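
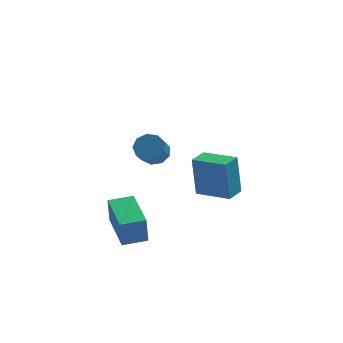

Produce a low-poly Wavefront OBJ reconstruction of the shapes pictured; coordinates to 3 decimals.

v -0.894 -2.973 -1.993
v -0.954 -3.05 -0.807
v -1.443 -1.115 -1.9
v -1.503 -1.192 -0.714
v 0.083 -2.688 -1.926
v 0.023 -2.765 -0.74
v -0.466 -0.83 -1.833
v -0.526 -0.907 -0.647
v 3.185 1.608 -2.485
v 3.009 1.836 -0.637
v 1.841 2.407 -2.712
v 1.665 2.634 -0.864
v 3.655 2.386 -2.536
v 3.479 2.613 -0.688
v 2.311 3.184 -2.763
v 2.135 3.412 -0.915
v 0.294 -1.427 2.195
v 0.873 -1.352 2.403
v 0.706 -2.138 3.153
v 0.126 -2.213 2.945
v 0.609 -1.095 2.613
v 0.442 -1.881 3.363
v 0.197 -0.993 2.628
v 0.03 -1.78 3.378
v -0.169 -1.095 2.44
v -0.336 -1.881 3.19
v -0.319 -1.351 2.137
v -0.486 -2.138 2.888
v -0.182 -1.643 1.862
v -0.35 -2.43 2.612
v 0.177 -1.834 1.742
v 0.01 -2.621 2.492
v 0.591 -1.834 1.834
v 0.424 -2.621 2.585
v 0.866 -1.643 2.095
v 0.699 -2.43 2.846
f 2 4 1
f 5 2 1
f 1 4 3
f 3 5 1
f 2 8 4
f 6 2 5
f 6 8 2
f 4 8 3
f 7 5 3
f 3 8 7
f 7 6 5
f 8 6 7
f 10 12 9
f 13 10 9
f 9 12 11
f 11 13 9
f 10 16 12
f 14 10 13
f 14 16 10
f 12 16 11
f 15 13 11
f 11 16 15
f 15 14 13
f 16 14 15
f 18 17 21
f 18 21 19
f 19 21 22
f 19 22 20
f 21 17 23
f 21 23 22
f 22 23 24
f 22 24 20
f 23 17 25
f 23 25 24
f 24 25 26
f 24 26 20
f 25 17 27
f 25 27 26
f 26 27 28
f 26 28 20
f 27 17 29
f 27 29 28
f 28 29 30
f 28 30 20
f 29 17 31
f 29 31 30
f 30 31 32
f 30 32 20
f 31 17 33
f 31 33 32
f 32 33 34
f 32 34 20
f 33 17 35
f 33 35 34
f 34 35 36
f 34 36 20
f 35 17 18
f 35 18 36
f 36 18 19
f 36 19 20



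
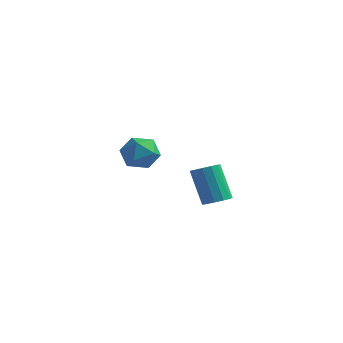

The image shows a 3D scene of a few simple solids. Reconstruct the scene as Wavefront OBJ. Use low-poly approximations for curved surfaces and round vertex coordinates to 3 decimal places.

v 3.447 -2.78 -0.757
v 4.053 -2.727 -0.477
v 3.26 -2.466 1.196
v 2.653 -2.52 0.917
v 3.952 -2.378 -0.58
v 3.159 -2.117 1.094
v 3.691 -2.156 -0.738
v 2.897 -1.896 0.935
v 3.351 -2.133 -0.902
v 2.558 -1.873 0.771
v 3.043 -2.316 -1.021
v 2.249 -2.055 0.653
v 2.862 -2.645 -1.055
v 2.069 -2.385 0.618
v 2.867 -3.018 -0.994
v 2.074 -2.757 0.679
v 3.056 -3.315 -0.858
v 2.263 -3.055 0.815
v 3.369 -3.442 -0.69
v 2.576 -3.182 0.983
v 3.707 -3.36 -0.543
v 2.914 -3.099 1.13
v 3.962 -3.093 -0.464
v 3.169 -2.832 1.21
v -2.544 0.683 0.04
v -1.884 0.267 0.681
v -2.636 -0.727 -0.781
v -1.976 -1.143 -0.14
v -2.905 -0.904 0.176
v -2.848 -0.033 0.683
v -1.672 -0.427 -0.783
v -1.615 0.444 -0.276
v -1.345 -0.419 0.172
v -2.108 -0.714 0.765
v -2.412 0.254 -0.865
v -3.175 -0.041 -0.272
f 2 1 5
f 2 5 3
f 3 5 6
f 3 6 4
f 5 1 7
f 5 7 6
f 6 7 8
f 6 8 4
f 7 1 9
f 7 9 8
f 8 9 10
f 8 10 4
f 9 1 11
f 9 11 10
f 10 11 12
f 10 12 4
f 11 1 13
f 11 13 12
f 12 13 14
f 12 14 4
f 13 1 15
f 13 15 14
f 14 15 16
f 14 16 4
f 15 1 17
f 15 17 16
f 16 17 18
f 16 18 4
f 17 1 19
f 17 19 18
f 18 19 20
f 18 20 4
f 19 1 21
f 19 21 20
f 20 21 22
f 20 22 4
f 21 1 23
f 21 23 22
f 22 23 24
f 22 24 4
f 23 1 2
f 23 2 24
f 24 2 3
f 24 3 4
f 25 36 30
f 25 30 26
f 25 26 32
f 25 32 35
f 25 35 36
f 26 30 34
f 30 36 29
f 36 35 27
f 35 32 31
f 32 26 33
f 28 34 29
f 28 29 27
f 28 27 31
f 28 31 33
f 28 33 34
f 29 34 30
f 27 29 36
f 31 27 35
f 33 31 32
f 34 33 26



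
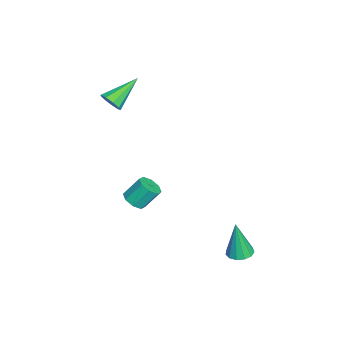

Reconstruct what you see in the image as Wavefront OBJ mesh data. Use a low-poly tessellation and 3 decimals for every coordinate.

v -2.597 -3.803 2.921
v -2.065 -3.6 3.31
v -3.823 -2.577 3.959
v -2.105 -3.319 2.932
v -2.375 -3.265 2.549
v -2.75 -3.463 2.34
v -3.053 -3.819 2.403
v -3.143 -4.168 2.708
v -2.978 -4.345 3.113
v -2.635 -4.269 3.428
v -2.274 -3.975 3.506
v 2.248 -2.033 -0.568
v 2.751 -1.635 -0.761
v 2.535 -0.869 0.254
v 2.032 -1.267 0.448
v 2.301 -1.495 -0.963
v 2.084 -0.728 0.052
v 1.82 -1.67 -0.933
v 1.604 -0.904 0.082
v 1.59 -2.058 -0.689
v 1.373 -1.292 0.326
v 1.745 -2.431 -0.374
v 1.529 -1.665 0.641
v 2.196 -2.572 -0.172
v 1.979 -1.805 0.843
v 2.676 -2.396 -0.202
v 2.46 -1.63 0.813
v 2.907 -2.008 -0.446
v 2.69 -1.242 0.569
v 3.126 3.171 -3.298
v 3.817 3.06 -3.293
v 3.074 2.929 -1.242
v 3.767 3.448 -3.249
v 3.513 3.749 -3.22
v 3.137 3.866 -3.215
v 2.757 3.763 -3.237
v 2.494 3.472 -3.278
v 2.432 3.085 -3.325
v 2.59 2.726 -3.364
v 2.918 2.508 -3.381
v 3.313 2.501 -3.372
v 3.648 2.707 -3.339
f 2 1 4
f 2 4 3
f 4 1 5
f 4 5 3
f 5 1 6
f 5 6 3
f 6 1 7
f 6 7 3
f 7 1 8
f 7 8 3
f 8 1 9
f 8 9 3
f 9 1 10
f 9 10 3
f 10 1 11
f 10 11 3
f 11 1 2
f 11 2 3
f 13 12 16
f 13 16 14
f 14 16 17
f 14 17 15
f 16 12 18
f 16 18 17
f 17 18 19
f 17 19 15
f 18 12 20
f 18 20 19
f 19 20 21
f 19 21 15
f 20 12 22
f 20 22 21
f 21 22 23
f 21 23 15
f 22 12 24
f 22 24 23
f 23 24 25
f 23 25 15
f 24 12 26
f 24 26 25
f 25 26 27
f 25 27 15
f 26 12 28
f 26 28 27
f 27 28 29
f 27 29 15
f 28 12 13
f 28 13 29
f 29 13 14
f 29 14 15
f 31 30 33
f 31 33 32
f 33 30 34
f 33 34 32
f 34 30 35
f 34 35 32
f 35 30 36
f 35 36 32
f 36 30 37
f 36 37 32
f 37 30 38
f 37 38 32
f 38 30 39
f 38 39 32
f 39 30 40
f 39 40 32
f 40 30 41
f 40 41 32
f 41 30 42
f 41 42 32
f 42 30 31
f 42 31 32



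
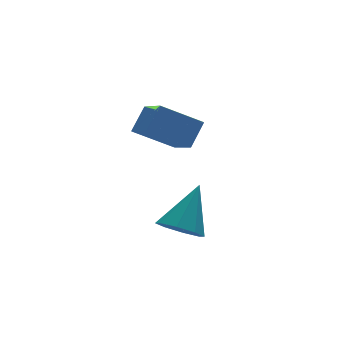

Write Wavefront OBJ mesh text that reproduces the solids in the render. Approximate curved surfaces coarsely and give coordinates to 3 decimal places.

v 0.45 -0.625 -0.001
v 1.031 -1.183 -0.152
v 1.49 0.085 1.381
v 1.112 -0.657 -0.483
v 0.805 -0.112 -0.532
v 0.29 0.133 -0.27
v -0.132 -0.067 0.15
v -0.213 -0.594 0.482
v 0.095 -1.139 0.531
v 0.61 -1.383 0.268
v 0.742 3.581 2.243
v 0.667 2.222 2.963
v 1.408 3.974 3.054
v 1.333 2.615 3.774
v 2.067 3.065 1.406
v 1.992 1.706 2.126
v 2.733 3.458 2.217
v 2.658 2.099 2.937
f 2 1 4
f 2 4 3
f 4 1 5
f 4 5 3
f 5 1 6
f 5 6 3
f 6 1 7
f 6 7 3
f 7 1 8
f 7 8 3
f 8 1 9
f 8 9 3
f 9 1 10
f 9 10 3
f 10 1 2
f 10 2 3
f 12 14 11
f 15 12 11
f 11 14 13
f 13 15 11
f 12 18 14
f 16 12 15
f 16 18 12
f 14 18 13
f 17 15 13
f 13 18 17
f 17 16 15
f 18 16 17



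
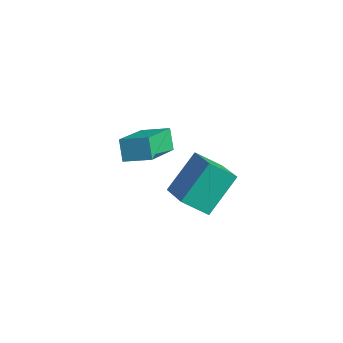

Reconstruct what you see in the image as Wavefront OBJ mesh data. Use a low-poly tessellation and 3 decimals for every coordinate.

v -2.073 -1.843 -3.018
v -2.078 -0.48 -1.723
v -1.399 -1.133 -3.763
v -1.404 0.23 -2.468
v -0.676 -2.47 -2.352
v -0.681 -1.107 -1.057
v -0.002 -1.76 -3.097
v -0.007 -0.397 -1.802
v -2.315 -2.81 0.751
v -1.541 -4.497 1.733
v -1.473 -2.245 1.059
v -0.699 -3.932 2.041
v -1.881 -3.048 -0.001
v -1.107 -4.735 0.981
v -1.039 -2.483 0.307
v -0.265 -4.17 1.289
f 2 4 1
f 5 2 1
f 1 4 3
f 3 5 1
f 2 8 4
f 6 2 5
f 6 8 2
f 4 8 3
f 7 5 3
f 3 8 7
f 7 6 5
f 8 6 7
f 10 12 9
f 13 10 9
f 9 12 11
f 11 13 9
f 10 16 12
f 14 10 13
f 14 16 10
f 12 16 11
f 15 13 11
f 11 16 15
f 15 14 13
f 16 14 15



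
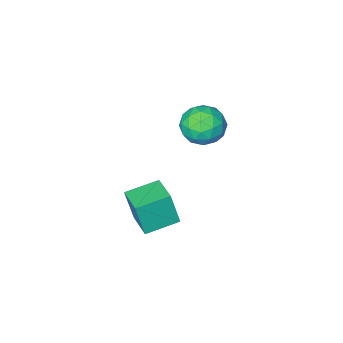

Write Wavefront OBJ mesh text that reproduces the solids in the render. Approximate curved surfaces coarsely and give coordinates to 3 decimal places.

v 0.652 -2.562 -2.18
v 0.92 -2.887 -0.543
v 0.979 -1.096 -1.943
v 1.246 -1.421 -0.306
v 2.214 -2.859 -2.494
v 2.481 -3.184 -0.857
v 2.54 -1.393 -2.257
v 2.808 -1.718 -0.62
v -1.365 -1.314 3.225
v -0.914 -0.834 4.058
v 0.014 -2.326 3.062
v 0.465 -1.846 3.895
v -0.383 -2.468 4.036
v -1.236 -1.843 4.137
v 0.336 -1.317 2.983
v -0.517 -0.692 3.084
v 0.137 -0.836 3.909
v -0.308 -1.547 4.559
v -0.592 -1.613 2.561
v -1.037 -2.324 3.211
v -1.261 -0.986 3.656
v 0.361 -2.174 3.464
v -0.138 -2.54 3.547
v 0.127 -2.258 4.037
v -1.45 -1.579 3.702
v -1.185 -1.296 4.192
v -0.873 -2.257 4.179
v 0.285 -1.864 2.928
v 0.55 -1.581 3.418
v -1.027 -0.902 3.083
v -0.762 -0.62 3.573
v -0.027 -0.903 2.941
v -0.378 -0.704 4.058
v 0.433 -1.299 3.962
v 0.357 -0.988 3.426
v -0.144 -0.62 3.485
v -0.639 -1.123 4.44
v 0.171 -1.717 4.344
v -0.327 -2.083 4.427
v -0.828 -1.716 4.487
v -0.021 -1.123 4.352
v -1.071 -1.443 2.776
v -0.261 -2.037 2.68
v -0.072 -1.444 2.633
v -0.573 -1.077 2.693
v -1.333 -1.861 3.158
v -0.522 -2.456 3.062
v -0.756 -2.54 3.635
v -1.257 -2.172 3.694
v -0.879 -2.037 2.768
f 2 4 1
f 5 2 1
f 1 4 3
f 3 5 1
f 2 8 4
f 6 2 5
f 6 8 2
f 4 8 3
f 7 5 3
f 3 8 7
f 7 6 5
f 8 6 7
f 9 46 25
f 46 20 49
f 25 49 14
f 46 49 25
f 9 25 21
f 25 14 26
f 21 26 10
f 25 26 21
f 9 21 30
f 21 10 31
f 30 31 16
f 21 31 30
f 9 30 42
f 30 16 45
f 42 45 19
f 30 45 42
f 9 42 46
f 42 19 50
f 46 50 20
f 42 50 46
f 10 26 37
f 26 14 40
f 37 40 18
f 26 40 37
f 14 49 27
f 49 20 48
f 27 48 13
f 49 48 27
f 20 50 47
f 50 19 43
f 47 43 11
f 50 43 47
f 19 45 44
f 45 16 32
f 44 32 15
f 45 32 44
f 16 31 36
f 31 10 33
f 36 33 17
f 31 33 36
f 12 38 24
f 38 18 39
f 24 39 13
f 38 39 24
f 12 24 22
f 24 13 23
f 22 23 11
f 24 23 22
f 12 22 29
f 22 11 28
f 29 28 15
f 22 28 29
f 12 29 34
f 29 15 35
f 34 35 17
f 29 35 34
f 12 34 38
f 34 17 41
f 38 41 18
f 34 41 38
f 13 39 27
f 39 18 40
f 27 40 14
f 39 40 27
f 11 23 47
f 23 13 48
f 47 48 20
f 23 48 47
f 15 28 44
f 28 11 43
f 44 43 19
f 28 43 44
f 17 35 36
f 35 15 32
f 36 32 16
f 35 32 36
f 18 41 37
f 41 17 33
f 37 33 10
f 41 33 37



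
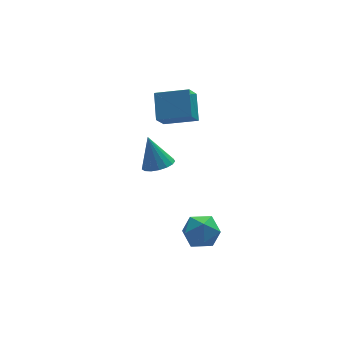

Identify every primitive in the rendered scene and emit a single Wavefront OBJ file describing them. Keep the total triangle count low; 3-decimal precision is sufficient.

v -3.249 -1.51 0.861
v -2.348 -1.777 1.14
v -3.631 -0.77 2.799
v -2.292 -1.338 0.984
v -2.455 -0.939 0.799
v -2.8 -0.671 0.629
v -3.248 -0.595 0.511
v -3.696 -0.728 0.474
v -4.041 -1.041 0.525
v -4.206 -1.461 0.654
v -4.151 -1.893 0.829
v -3.889 -2.237 1.012
v -3.481 -2.414 1.16
v -3.02 -2.384 1.24
v -2.611 -2.154 1.232
v -2.613 0.909 2.792
v -2.269 2.357 4.021
v -1.903 1.706 1.654
v -1.558 3.153 2.883
v -0.782 0.027 3.317
v -0.437 1.474 4.546
v -0.071 0.823 2.179
v 0.273 2.271 3.408
v -1.134 -2.403 -4.007
v -0.592 -3.137 -3.151
v -2.128 -4.003 -4.749
v -1.586 -4.737 -3.893
v -2.432 -3.885 -3.542
v -1.818 -2.896 -3.083
v -0.902 -4.244 -4.817
v -0.288 -3.255 -4.358
v -0.449 -4.275 -3.651
v -1.395 -4.053 -2.863
v -1.325 -3.087 -5.037
v -2.271 -2.865 -4.249
f 2 1 4
f 2 4 3
f 4 1 5
f 4 5 3
f 5 1 6
f 5 6 3
f 6 1 7
f 6 7 3
f 7 1 8
f 7 8 3
f 8 1 9
f 8 9 3
f 9 1 10
f 9 10 3
f 10 1 11
f 10 11 3
f 11 1 12
f 11 12 3
f 12 1 13
f 12 13 3
f 13 1 14
f 13 14 3
f 14 1 15
f 14 15 3
f 15 1 2
f 15 2 3
f 17 19 16
f 20 17 16
f 16 19 18
f 18 20 16
f 17 23 19
f 21 17 20
f 21 23 17
f 19 23 18
f 22 20 18
f 18 23 22
f 22 21 20
f 23 21 22
f 24 35 29
f 24 29 25
f 24 25 31
f 24 31 34
f 24 34 35
f 25 29 33
f 29 35 28
f 35 34 26
f 34 31 30
f 31 25 32
f 27 33 28
f 27 28 26
f 27 26 30
f 27 30 32
f 27 32 33
f 28 33 29
f 26 28 35
f 30 26 34
f 32 30 31
f 33 32 25



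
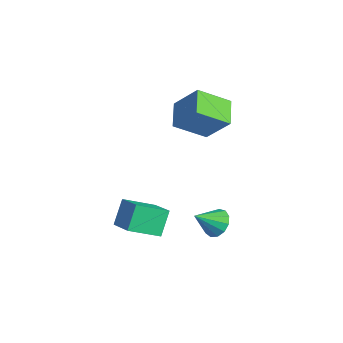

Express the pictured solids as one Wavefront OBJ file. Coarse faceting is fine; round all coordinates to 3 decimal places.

v 1.725 0.597 -2.777
v 2.432 0.875 -2.42
v 1.715 -0.577 -1.843
v 2.075 1.07 -2.178
v 1.607 1.115 -2.127
v 1.176 0.996 -2.282
v 0.919 0.749 -2.594
v 0.918 0.454 -2.964
v 1.173 0.205 -3.275
v 1.604 0.08 -3.428
v 2.072 0.119 -3.374
v 2.431 0.31 -3.131
v 2.565 0.592 -2.775
v 0.217 -1.899 -1.698
v -0.037 -3.468 -0.919
v 1.668 -1.826 -1.077
v 1.414 -3.395 -0.299
v 0.766 -2.585 -2.901
v 0.512 -4.154 -2.123
v 2.217 -2.512 -2.281
v 1.963 -4.081 -1.502
v -2.598 0.387 3.011
v -1.534 1.124 4.456
v -2.267 2.008 1.941
v -1.203 2.744 3.386
v -1.337 -0.264 2.414
v -0.273 0.472 3.859
v -1.006 1.356 1.344
v 0.058 2.093 2.789
f 2 1 4
f 2 4 3
f 4 1 5
f 4 5 3
f 5 1 6
f 5 6 3
f 6 1 7
f 6 7 3
f 7 1 8
f 7 8 3
f 8 1 9
f 8 9 3
f 9 1 10
f 9 10 3
f 10 1 11
f 10 11 3
f 11 1 12
f 11 12 3
f 12 1 13
f 12 13 3
f 13 1 2
f 13 2 3
f 15 17 14
f 18 15 14
f 14 17 16
f 16 18 14
f 15 21 17
f 19 15 18
f 19 21 15
f 17 21 16
f 20 18 16
f 16 21 20
f 20 19 18
f 21 19 20
f 23 25 22
f 26 23 22
f 22 25 24
f 24 26 22
f 23 29 25
f 27 23 26
f 27 29 23
f 25 29 24
f 28 26 24
f 24 29 28
f 28 27 26
f 29 27 28



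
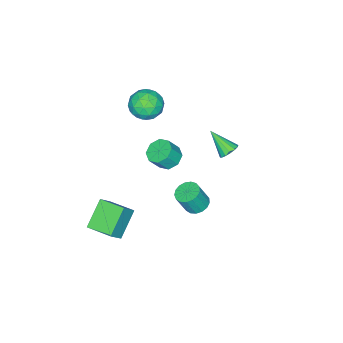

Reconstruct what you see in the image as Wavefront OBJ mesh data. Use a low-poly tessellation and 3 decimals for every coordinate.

v -0.969 -1.104 3.273
v -0.139 -0.654 3.885
v -0.581 -2.746 3.955
v 0.249 -2.296 4.567
v -0.823 -2.061 4.814
v -1.063 -1.046 4.393
v 0.343 -2.354 3.447
v 0.103 -1.339 3.026
v 0.672 -1.426 3.993
v -0.049 -1.245 4.837
v -0.671 -2.155 3.003
v -1.392 -1.974 3.847
v -0.588 -0.735 3.519
v -0.132 -2.665 4.321
v -0.762 -2.527 4.466
v -0.274 -2.263 4.826
v -1.131 -0.965 3.817
v -0.643 -0.701 4.177
v -1.046 -1.528 4.723
v -0.077 -2.699 3.663
v 0.411 -2.435 4.023
v -0.446 -1.137 3.014
v 0.042 -0.873 3.374
v 0.326 -1.872 3.117
v 0.376 -0.924 3.942
v 0.604 -1.889 4.343
v 0.66 -1.923 3.685
v 0.519 -1.327 3.437
v -0.047 -0.818 4.439
v 0.181 -1.783 4.84
v -0.449 -1.645 4.985
v -0.59 -1.049 4.737
v 0.429 -1.272 4.502
v -0.901 -1.617 3
v -0.673 -2.582 3.401
v -0.13 -2.351 3.103
v -0.271 -1.755 2.855
v -1.324 -1.511 3.497
v -1.096 -2.476 3.898
v -1.239 -2.073 4.403
v -1.38 -1.477 4.155
v -1.149 -2.128 3.338
v -3.598 1.981 -1.26
v -3.196 2.348 -0.836
v -3.602 0.599 -0.06
v -3.53 2.431 -0.741
v -3.883 2.393 -0.785
v -4.159 2.245 -0.957
v -4.285 2.026 -1.21
v -4.227 1.795 -1.476
v -4 1.614 -1.684
v -3.666 1.531 -1.778
v -3.313 1.569 -1.734
v -3.037 1.717 -1.563
v -2.911 1.936 -1.31
v -2.97 2.167 -1.044
v 2.562 4.017 0.483
v 3.291 4.082 0.241
v 3.766 3.727 1.575
v 3.038 3.663 1.817
v 3.207 4.42 0.36
v 3.682 4.065 1.695
v 2.976 4.666 0.508
v 3.451 4.312 1.842
v 2.65 4.764 0.65
v 3.125 4.409 1.984
v 2.304 4.69 0.754
v 2.78 4.336 2.088
v 2.018 4.463 0.795
v 2.493 4.108 2.13
v 1.856 4.133 0.765
v 2.331 3.778 2.1
v 1.855 3.777 0.671
v 2.331 3.422 2.005
v 2.017 3.476 0.533
v 2.493 3.121 1.867
v 2.304 3.299 0.384
v 2.779 2.944 1.718
v 2.65 3.286 0.257
v 3.125 2.932 1.592
v 2.976 3.441 0.183
v 3.451 3.087 1.517
v 3.207 3.728 0.177
v 3.682 3.374 1.511
v -0.146 0.115 -0.015
v 0.558 0.567 -0.286
v 1.151 0.238 0.704
v 0.446 -0.215 0.975
v 0.14 0.94 0.088
v 0.733 0.611 1.078
v -0.445 0.83 0.402
v 0.147 0.5 1.392
v -0.856 0.3 0.471
v -0.263 -0.029 1.461
v -0.851 -0.338 0.256
v -0.258 -0.667 1.246
v -0.433 -0.711 -0.118
v 0.16 -1.04 0.872
v 0.153 -0.6 -0.432
v 0.745 -0.93 0.558
v 0.563 -0.071 -0.501
v 1.156 -0.4 0.489
v 4.23 -1.921 -4.714
v 2.682 -2.118 -3.431
v 4.129 -0.25 -4.58
v 2.581 -0.446 -3.297
v 5.139 -1.954 -3.623
v 3.591 -2.15 -2.34
v 5.038 -0.282 -3.489
v 3.49 -0.479 -2.206
f 1 38 17
f 38 12 41
f 17 41 6
f 38 41 17
f 1 17 13
f 17 6 18
f 13 18 2
f 17 18 13
f 1 13 22
f 13 2 23
f 22 23 8
f 13 23 22
f 1 22 34
f 22 8 37
f 34 37 11
f 22 37 34
f 1 34 38
f 34 11 42
f 38 42 12
f 34 42 38
f 2 18 29
f 18 6 32
f 29 32 10
f 18 32 29
f 6 41 19
f 41 12 40
f 19 40 5
f 41 40 19
f 12 42 39
f 42 11 35
f 39 35 3
f 42 35 39
f 11 37 36
f 37 8 24
f 36 24 7
f 37 24 36
f 8 23 28
f 23 2 25
f 28 25 9
f 23 25 28
f 4 30 16
f 30 10 31
f 16 31 5
f 30 31 16
f 4 16 14
f 16 5 15
f 14 15 3
f 16 15 14
f 4 14 21
f 14 3 20
f 21 20 7
f 14 20 21
f 4 21 26
f 21 7 27
f 26 27 9
f 21 27 26
f 4 26 30
f 26 9 33
f 30 33 10
f 26 33 30
f 5 31 19
f 31 10 32
f 19 32 6
f 31 32 19
f 3 15 39
f 15 5 40
f 39 40 12
f 15 40 39
f 7 20 36
f 20 3 35
f 36 35 11
f 20 35 36
f 9 27 28
f 27 7 24
f 28 24 8
f 27 24 28
f 10 33 29
f 33 9 25
f 29 25 2
f 33 25 29
f 44 43 46
f 44 46 45
f 46 43 47
f 46 47 45
f 47 43 48
f 47 48 45
f 48 43 49
f 48 49 45
f 49 43 50
f 49 50 45
f 50 43 51
f 50 51 45
f 51 43 52
f 51 52 45
f 52 43 53
f 52 53 45
f 53 43 54
f 53 54 45
f 54 43 55
f 54 55 45
f 55 43 56
f 55 56 45
f 56 43 44
f 56 44 45
f 58 57 61
f 58 61 59
f 59 61 62
f 59 62 60
f 61 57 63
f 61 63 62
f 62 63 64
f 62 64 60
f 63 57 65
f 63 65 64
f 64 65 66
f 64 66 60
f 65 57 67
f 65 67 66
f 66 67 68
f 66 68 60
f 67 57 69
f 67 69 68
f 68 69 70
f 68 70 60
f 69 57 71
f 69 71 70
f 70 71 72
f 70 72 60
f 71 57 73
f 71 73 72
f 72 73 74
f 72 74 60
f 73 57 75
f 73 75 74
f 74 75 76
f 74 76 60
f 75 57 77
f 75 77 76
f 76 77 78
f 76 78 60
f 77 57 79
f 77 79 78
f 78 79 80
f 78 80 60
f 79 57 81
f 79 81 80
f 80 81 82
f 80 82 60
f 81 57 83
f 81 83 82
f 82 83 84
f 82 84 60
f 83 57 58
f 83 58 84
f 84 58 59
f 84 59 60
f 86 85 89
f 86 89 87
f 87 89 90
f 87 90 88
f 89 85 91
f 89 91 90
f 90 91 92
f 90 92 88
f 91 85 93
f 91 93 92
f 92 93 94
f 92 94 88
f 93 85 95
f 93 95 94
f 94 95 96
f 94 96 88
f 95 85 97
f 95 97 96
f 96 97 98
f 96 98 88
f 97 85 99
f 97 99 98
f 98 99 100
f 98 100 88
f 99 85 101
f 99 101 100
f 100 101 102
f 100 102 88
f 101 85 86
f 101 86 102
f 102 86 87
f 102 87 88
f 104 106 103
f 107 104 103
f 103 106 105
f 105 107 103
f 104 110 106
f 108 104 107
f 108 110 104
f 106 110 105
f 109 107 105
f 105 110 109
f 109 108 107
f 110 108 109



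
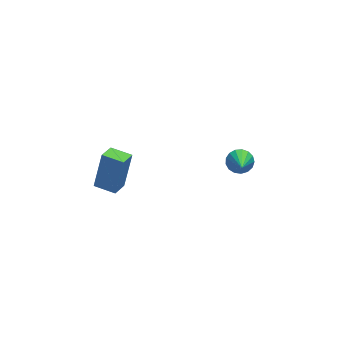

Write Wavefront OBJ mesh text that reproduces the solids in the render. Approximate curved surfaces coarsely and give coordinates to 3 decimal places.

v -2.655 -0.237 1.566
v -2.075 0.137 3.517
v -3.461 0.609 1.643
v -2.88 0.983 3.594
v -1.96 0.457 1.226
v -1.379 0.831 3.177
v -2.765 1.303 1.303
v -2.185 1.677 3.254
v 4.051 0.218 1.166
v 4.721 -0.046 1.141
v 3.469 -1.378 2.434
v 4.726 0.168 1.412
v 4.576 0.392 1.626
v 4.306 0.577 1.735
v 3.978 0.68 1.713
v 3.667 0.676 1.566
v 3.443 0.568 1.328
v 3.359 0.38 1.052
v 3.433 0.154 0.802
v 3.649 -0.057 0.636
v 3.957 -0.205 0.591
v 4.286 -0.256 0.678
v 4.562 -0.198 0.876
f 2 4 1
f 5 2 1
f 1 4 3
f 3 5 1
f 2 8 4
f 6 2 5
f 6 8 2
f 4 8 3
f 7 5 3
f 3 8 7
f 7 6 5
f 8 6 7
f 10 9 12
f 10 12 11
f 12 9 13
f 12 13 11
f 13 9 14
f 13 14 11
f 14 9 15
f 14 15 11
f 15 9 16
f 15 16 11
f 16 9 17
f 16 17 11
f 17 9 18
f 17 18 11
f 18 9 19
f 18 19 11
f 19 9 20
f 19 20 11
f 20 9 21
f 20 21 11
f 21 9 22
f 21 22 11
f 22 9 23
f 22 23 11
f 23 9 10
f 23 10 11



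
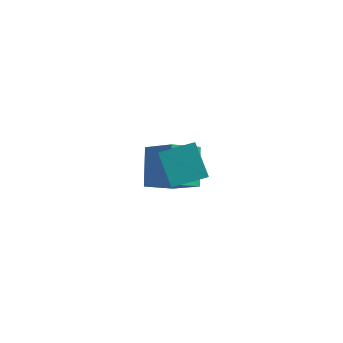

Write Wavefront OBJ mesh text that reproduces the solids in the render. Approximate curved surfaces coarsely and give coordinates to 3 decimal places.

v -1.293 -1.494 3.864
v -0.992 -2.124 4.508
v -0.103 -0.615 4.166
v 0.199 -1.245 4.81
v -0.419 -2.275 2.69
v -0.117 -2.905 3.334
v 0.772 -1.396 2.992
v 1.073 -2.026 3.636
v -3.007 1.147 -1.244
v -3.525 2.528 0.047
v -2.118 2.15 -1.96
v -2.636 3.531 -0.67
v -1.604 0.669 -0.17
v -2.122 2.05 1.12
v -0.715 1.672 -0.887
v -1.233 3.053 0.404
f 2 4 1
f 5 2 1
f 1 4 3
f 3 5 1
f 2 8 4
f 6 2 5
f 6 8 2
f 4 8 3
f 7 5 3
f 3 8 7
f 7 6 5
f 8 6 7
f 10 12 9
f 13 10 9
f 9 12 11
f 11 13 9
f 10 16 12
f 14 10 13
f 14 16 10
f 12 16 11
f 15 13 11
f 11 16 15
f 15 14 13
f 16 14 15



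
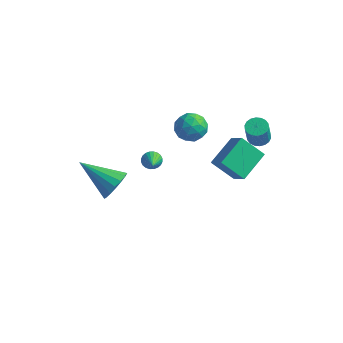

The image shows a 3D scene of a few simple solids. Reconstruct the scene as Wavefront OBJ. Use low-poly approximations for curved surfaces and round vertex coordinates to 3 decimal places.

v 1.865 2.239 -3.477
v 2.113 3.883 -2.762
v 3.046 2.484 -4.45
v 3.294 4.128 -3.735
v 2.726 1.712 -2.565
v 2.974 3.356 -1.85
v 3.907 1.957 -3.538
v 4.155 3.601 -2.823
v -0.114 -0.178 -2.149
v 0.35 0.06 -2.241
v 0.434 -1.022 -1.571
v 0.295 0.147 -2.062
v 0.177 0.185 -1.895
v 0.016 0.167 -1.768
v -0.166 0.096 -1.698
v -0.34 -0.016 -1.697
v -0.479 -0.153 -1.765
v -0.563 -0.294 -1.891
v -0.578 -0.417 -2.056
v -0.523 -0.504 -2.236
v -0.406 -0.541 -2.402
v -0.244 -0.523 -2.529
v -0.063 -0.453 -2.599
v 0.111 -0.341 -2.6
v 0.25 -0.204 -2.532
v 0.334 -0.063 -2.406
v -0.341 -3.161 -1.637
v 0.046 -3.732 -1.059
v -2.239 -3.359 -0.563
v 0.107 -3.345 -0.879
v 0.066 -2.916 -0.873
v -0.068 -2.544 -1.042
v -0.265 -2.312 -1.347
v -0.48 -2.275 -1.719
v -0.662 -2.441 -2.072
v -0.771 -2.772 -2.325
v -0.781 -3.192 -2.421
v -0.691 -3.605 -2.337
v -0.52 -3.916 -2.093
v -0.308 -4.054 -1.744
v -0.104 -3.987 -1.371
v -0.257 3.608 -1.811
v 0.611 3.669 -1.567
v -0.011 2.271 -2.353
v 0.857 2.332 -2.109
v 0.214 2.263 -1.477
v 0.061 3.089 -1.142
v 0.539 2.851 -2.778
v 0.386 3.677 -2.443
v 1.103 3.201 -2.164
v 0.902 2.838 -1.36
v -0.302 3.102 -2.56
v -0.503 2.739 -1.756
v 0.155 3.756 -1.641
v 0.445 2.184 -2.279
v 0.066 2.144 -1.908
v 0.577 2.18 -1.764
v -0.168 3.415 -1.392
v 0.342 3.451 -1.248
v 0.109 2.625 -1.196
v 0.258 2.489 -2.672
v 0.768 2.525 -2.528
v 0.023 3.76 -2.156
v 0.534 3.796 -2.012
v 0.491 3.315 -2.724
v 0.955 3.516 -1.849
v 1.1 2.731 -2.167
v 0.912 3.035 -2.56
v 0.823 3.521 -2.363
v 0.837 3.303 -1.376
v 0.982 2.517 -1.695
v 0.603 2.477 -1.324
v 0.514 2.962 -1.127
v 1.126 3.028 -1.727
v -0.382 3.423 -2.225
v -0.237 2.637 -2.544
v 0.086 2.978 -2.793
v -0.003 3.463 -2.596
v -0.5 3.209 -1.753
v -0.355 2.424 -2.071
v -0.223 2.419 -1.557
v -0.312 2.905 -1.36
v -0.526 2.912 -2.193
v 3.866 3.473 -1.424
v 4.436 3.657 -1.388
v 4.484 3.27 -0.18
v 3.914 3.087 -0.216
v 4.299 3.873 -1.314
v 4.347 3.487 -0.105
v 4.077 4.011 -1.261
v 4.125 3.624 -0.052
v 3.812 4.042 -1.241
v 3.86 3.655 -0.032
v 3.558 3.96 -1.257
v 3.606 3.574 -0.048
v 3.366 3.782 -1.306
v 3.414 3.396 -0.097
v 3.272 3.543 -1.379
v 3.32 3.157 -0.17
v 3.296 3.29 -1.46
v 3.344 2.903 -0.252
v 3.433 3.073 -1.535
v 3.481 2.687 -0.326
v 3.655 2.936 -1.588
v 3.703 2.549 -0.379
v 3.92 2.905 -1.608
v 3.968 2.518 -0.399
v 4.174 2.986 -1.592
v 4.222 2.6 -0.383
v 4.366 3.164 -1.543
v 4.414 2.778 -0.334
v 4.46 3.403 -1.47
v 4.508 3.017 -0.261
f 2 4 1
f 5 2 1
f 1 4 3
f 3 5 1
f 2 8 4
f 6 2 5
f 6 8 2
f 4 8 3
f 7 5 3
f 3 8 7
f 7 6 5
f 8 6 7
f 10 9 12
f 10 12 11
f 12 9 13
f 12 13 11
f 13 9 14
f 13 14 11
f 14 9 15
f 14 15 11
f 15 9 16
f 15 16 11
f 16 9 17
f 16 17 11
f 17 9 18
f 17 18 11
f 18 9 19
f 18 19 11
f 19 9 20
f 19 20 11
f 20 9 21
f 20 21 11
f 21 9 22
f 21 22 11
f 22 9 23
f 22 23 11
f 23 9 24
f 23 24 11
f 24 9 25
f 24 25 11
f 25 9 26
f 25 26 11
f 26 9 10
f 26 10 11
f 28 27 30
f 28 30 29
f 30 27 31
f 30 31 29
f 31 27 32
f 31 32 29
f 32 27 33
f 32 33 29
f 33 27 34
f 33 34 29
f 34 27 35
f 34 35 29
f 35 27 36
f 35 36 29
f 36 27 37
f 36 37 29
f 37 27 38
f 37 38 29
f 38 27 39
f 38 39 29
f 39 27 40
f 39 40 29
f 40 27 41
f 40 41 29
f 41 27 28
f 41 28 29
f 42 79 58
f 79 53 82
f 58 82 47
f 79 82 58
f 42 58 54
f 58 47 59
f 54 59 43
f 58 59 54
f 42 54 63
f 54 43 64
f 63 64 49
f 54 64 63
f 42 63 75
f 63 49 78
f 75 78 52
f 63 78 75
f 42 75 79
f 75 52 83
f 79 83 53
f 75 83 79
f 43 59 70
f 59 47 73
f 70 73 51
f 59 73 70
f 47 82 60
f 82 53 81
f 60 81 46
f 82 81 60
f 53 83 80
f 83 52 76
f 80 76 44
f 83 76 80
f 52 78 77
f 78 49 65
f 77 65 48
f 78 65 77
f 49 64 69
f 64 43 66
f 69 66 50
f 64 66 69
f 45 71 57
f 71 51 72
f 57 72 46
f 71 72 57
f 45 57 55
f 57 46 56
f 55 56 44
f 57 56 55
f 45 55 62
f 55 44 61
f 62 61 48
f 55 61 62
f 45 62 67
f 62 48 68
f 67 68 50
f 62 68 67
f 45 67 71
f 67 50 74
f 71 74 51
f 67 74 71
f 46 72 60
f 72 51 73
f 60 73 47
f 72 73 60
f 44 56 80
f 56 46 81
f 80 81 53
f 56 81 80
f 48 61 77
f 61 44 76
f 77 76 52
f 61 76 77
f 50 68 69
f 68 48 65
f 69 65 49
f 68 65 69
f 51 74 70
f 74 50 66
f 70 66 43
f 74 66 70
f 85 84 88
f 85 88 86
f 86 88 89
f 86 89 87
f 88 84 90
f 88 90 89
f 89 90 91
f 89 91 87
f 90 84 92
f 90 92 91
f 91 92 93
f 91 93 87
f 92 84 94
f 92 94 93
f 93 94 95
f 93 95 87
f 94 84 96
f 94 96 95
f 95 96 97
f 95 97 87
f 96 84 98
f 96 98 97
f 97 98 99
f 97 99 87
f 98 84 100
f 98 100 99
f 99 100 101
f 99 101 87
f 100 84 102
f 100 102 101
f 101 102 103
f 101 103 87
f 102 84 104
f 102 104 103
f 103 104 105
f 103 105 87
f 104 84 106
f 104 106 105
f 105 106 107
f 105 107 87
f 106 84 108
f 106 108 107
f 107 108 109
f 107 109 87
f 108 84 110
f 108 110 109
f 109 110 111
f 109 111 87
f 110 84 112
f 110 112 111
f 111 112 113
f 111 113 87
f 112 84 85
f 112 85 113
f 113 85 86
f 113 86 87



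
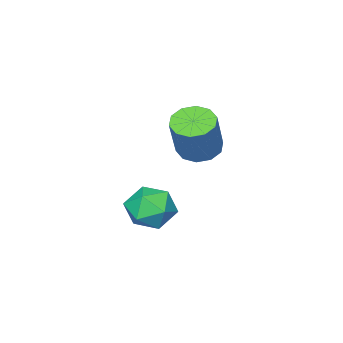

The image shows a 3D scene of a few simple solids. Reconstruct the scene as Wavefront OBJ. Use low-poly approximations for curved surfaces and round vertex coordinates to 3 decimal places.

v 0.23 -2.442 -0.46
v 0.848 -2.942 -0.612
v 1.568 -2.539 0.988
v 0.95 -2.038 1.14
v 0.971 -2.488 -0.782
v 1.692 -2.085 0.817
v 0.812 -2.016 -0.829
v 1.532 -1.613 0.77
v 0.43 -1.706 -0.735
v 1.15 -1.303 0.865
v -0.029 -1.678 -0.536
v 0.692 -1.275 1.064
v -0.388 -1.941 -0.308
v 0.332 -1.538 1.292
v -0.512 -2.395 -0.137
v 0.209 -1.992 1.462
v -0.352 -2.867 -0.09
v 0.368 -2.464 1.509
v 0.03 -3.177 -0.185
v 0.75 -2.774 1.415
v 0.488 -3.205 -0.384
v 1.209 -2.802 1.216
v 0.621 -3.714 -3.206
v 1.068 -3.091 -2.566
v 1.992 -3.829 -4.054
v 2.439 -3.206 -3.414
v 2.182 -4.124 -3.119
v 1.334 -4.054 -2.595
v 1.726 -2.866 -4.025
v 0.878 -2.796 -3.501
v 1.751 -2.567 -3.073
v 2.033 -3.345 -2.512
v 1.027 -3.575 -4.108
v 1.309 -4.353 -3.547
f 2 1 5
f 2 5 3
f 3 5 6
f 3 6 4
f 5 1 7
f 5 7 6
f 6 7 8
f 6 8 4
f 7 1 9
f 7 9 8
f 8 9 10
f 8 10 4
f 9 1 11
f 9 11 10
f 10 11 12
f 10 12 4
f 11 1 13
f 11 13 12
f 12 13 14
f 12 14 4
f 13 1 15
f 13 15 14
f 14 15 16
f 14 16 4
f 15 1 17
f 15 17 16
f 16 17 18
f 16 18 4
f 17 1 19
f 17 19 18
f 18 19 20
f 18 20 4
f 19 1 21
f 19 21 20
f 20 21 22
f 20 22 4
f 21 1 2
f 21 2 22
f 22 2 3
f 22 3 4
f 23 34 28
f 23 28 24
f 23 24 30
f 23 30 33
f 23 33 34
f 24 28 32
f 28 34 27
f 34 33 25
f 33 30 29
f 30 24 31
f 26 32 27
f 26 27 25
f 26 25 29
f 26 29 31
f 26 31 32
f 27 32 28
f 25 27 34
f 29 25 33
f 31 29 30
f 32 31 24



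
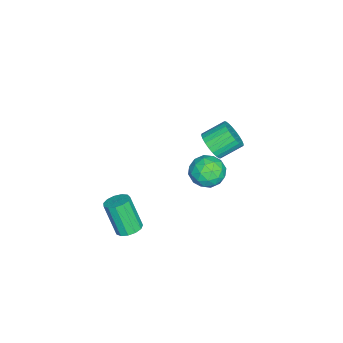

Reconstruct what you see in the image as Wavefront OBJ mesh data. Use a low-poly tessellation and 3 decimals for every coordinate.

v -2.766 1.812 -1.913
v -1.924 2.105 -1.613
v -2.593 3.221 -0.827
v -3.434 2.928 -1.127
v -1.962 2.299 -1.921
v -2.631 3.416 -1.136
v -2.122 2.42 -2.229
v -2.791 3.536 -1.443
v -2.38 2.448 -2.488
v -3.049 3.564 -1.702
v -2.697 2.379 -2.659
v -3.365 3.495 -1.874
v -3.024 2.223 -2.717
v -3.693 3.34 -1.932
v -3.312 2.006 -2.653
v -3.98 3.122 -1.867
v -3.516 1.758 -2.476
v -4.185 2.874 -1.69
v -3.607 1.519 -2.213
v -4.276 2.635 -1.427
v -3.569 1.324 -1.904
v -4.238 2.441 -1.119
v -3.409 1.204 -1.597
v -4.078 2.32 -0.811
v -3.151 1.176 -1.338
v -3.82 2.292 -0.552
v -2.835 1.245 -1.166
v -3.503 2.361 -0.381
v -2.507 1.4 -1.108
v -3.176 2.517 -0.323
v -2.22 1.618 -1.173
v -2.888 2.734 -0.387
v -2.015 1.866 -1.35
v -2.684 2.982 -0.564
v 3.964 -0.895 -3.299
v 4.442 -0.408 -2.987
v 4.034 -1.199 -1.129
v 3.556 -1.685 -1.441
v 4.064 -0.219 -2.989
v 3.656 -1.009 -1.131
v 3.655 -0.244 -3.09
v 3.247 -1.035 -1.232
v 3.343 -0.476 -3.257
v 2.935 -1.266 -1.399
v 3.229 -0.841 -3.438
v 2.821 -1.631 -1.579
v 3.348 -1.223 -3.574
v 2.94 -2.013 -1.716
v 3.663 -1.5 -3.623
v 3.254 -2.291 -1.765
v 4.073 -1.586 -3.569
v 3.665 -2.376 -1.711
v 4.449 -1.452 -3.43
v 4.041 -2.242 -1.572
v 4.671 -1.141 -3.249
v 4.262 -1.932 -1.391
v 4.668 -0.752 -3.084
v 4.26 -1.543 -1.226
v 1.296 3.581 -0.072
v 2.134 3.4 0.555
v 0.866 1.92 0.025
v 1.704 1.739 0.652
v 0.885 2.312 1.012
v 1.151 3.338 0.952
v 1.849 1.982 -0.372
v 2.115 3.008 -0.432
v 2.476 2.412 0.369
v 1.881 2.616 1.225
v 1.119 2.704 -0.645
v 0.524 2.908 0.211
v 1.753 3.636 0.233
v 1.247 1.684 0.347
v 0.766 2.02 0.559
v 1.259 1.914 0.927
v 1.175 3.6 0.466
v 1.668 3.494 0.835
v 0.934 2.854 1.104
v 1.332 1.826 -0.255
v 1.825 1.72 0.114
v 1.741 3.406 -0.347
v 2.234 3.3 0.021
v 2.066 2.466 -0.524
v 2.446 2.949 0.492
v 2.194 1.973 0.549
v 2.279 2.115 -0.053
v 2.435 2.719 -0.088
v 2.096 3.069 0.995
v 1.844 2.093 1.052
v 1.362 2.43 1.264
v 1.519 3.033 1.228
v 2.297 2.488 0.886
v 1.156 3.227 -0.472
v 0.904 2.251 -0.415
v 1.481 2.287 -0.648
v 1.638 2.89 -0.684
v 0.806 3.347 0.031
v 0.554 2.371 0.088
v 0.565 2.601 0.668
v 0.721 3.205 0.633
v 0.703 2.832 -0.306
f 2 1 5
f 2 5 3
f 3 5 6
f 3 6 4
f 5 1 7
f 5 7 6
f 6 7 8
f 6 8 4
f 7 1 9
f 7 9 8
f 8 9 10
f 8 10 4
f 9 1 11
f 9 11 10
f 10 11 12
f 10 12 4
f 11 1 13
f 11 13 12
f 12 13 14
f 12 14 4
f 13 1 15
f 13 15 14
f 14 15 16
f 14 16 4
f 15 1 17
f 15 17 16
f 16 17 18
f 16 18 4
f 17 1 19
f 17 19 18
f 18 19 20
f 18 20 4
f 19 1 21
f 19 21 20
f 20 21 22
f 20 22 4
f 21 1 23
f 21 23 22
f 22 23 24
f 22 24 4
f 23 1 25
f 23 25 24
f 24 25 26
f 24 26 4
f 25 1 27
f 25 27 26
f 26 27 28
f 26 28 4
f 27 1 29
f 27 29 28
f 28 29 30
f 28 30 4
f 29 1 31
f 29 31 30
f 30 31 32
f 30 32 4
f 31 1 33
f 31 33 32
f 32 33 34
f 32 34 4
f 33 1 2
f 33 2 34
f 34 2 3
f 34 3 4
f 36 35 39
f 36 39 37
f 37 39 40
f 37 40 38
f 39 35 41
f 39 41 40
f 40 41 42
f 40 42 38
f 41 35 43
f 41 43 42
f 42 43 44
f 42 44 38
f 43 35 45
f 43 45 44
f 44 45 46
f 44 46 38
f 45 35 47
f 45 47 46
f 46 47 48
f 46 48 38
f 47 35 49
f 47 49 48
f 48 49 50
f 48 50 38
f 49 35 51
f 49 51 50
f 50 51 52
f 50 52 38
f 51 35 53
f 51 53 52
f 52 53 54
f 52 54 38
f 53 35 55
f 53 55 54
f 54 55 56
f 54 56 38
f 55 35 57
f 55 57 56
f 56 57 58
f 56 58 38
f 57 35 36
f 57 36 58
f 58 36 37
f 58 37 38
f 59 96 75
f 96 70 99
f 75 99 64
f 96 99 75
f 59 75 71
f 75 64 76
f 71 76 60
f 75 76 71
f 59 71 80
f 71 60 81
f 80 81 66
f 71 81 80
f 59 80 92
f 80 66 95
f 92 95 69
f 80 95 92
f 59 92 96
f 92 69 100
f 96 100 70
f 92 100 96
f 60 76 87
f 76 64 90
f 87 90 68
f 76 90 87
f 64 99 77
f 99 70 98
f 77 98 63
f 99 98 77
f 70 100 97
f 100 69 93
f 97 93 61
f 100 93 97
f 69 95 94
f 95 66 82
f 94 82 65
f 95 82 94
f 66 81 86
f 81 60 83
f 86 83 67
f 81 83 86
f 62 88 74
f 88 68 89
f 74 89 63
f 88 89 74
f 62 74 72
f 74 63 73
f 72 73 61
f 74 73 72
f 62 72 79
f 72 61 78
f 79 78 65
f 72 78 79
f 62 79 84
f 79 65 85
f 84 85 67
f 79 85 84
f 62 84 88
f 84 67 91
f 88 91 68
f 84 91 88
f 63 89 77
f 89 68 90
f 77 90 64
f 89 90 77
f 61 73 97
f 73 63 98
f 97 98 70
f 73 98 97
f 65 78 94
f 78 61 93
f 94 93 69
f 78 93 94
f 67 85 86
f 85 65 82
f 86 82 66
f 85 82 86
f 68 91 87
f 91 67 83
f 87 83 60
f 91 83 87



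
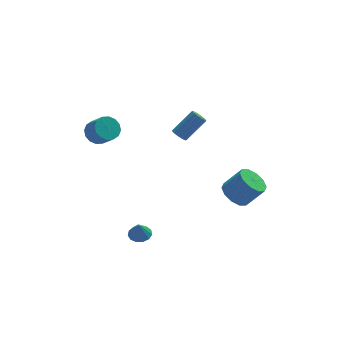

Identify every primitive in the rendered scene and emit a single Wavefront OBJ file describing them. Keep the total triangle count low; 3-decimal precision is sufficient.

v 0.948 1.412 -0.203
v 1.27 1.111 -0.459
v 2.494 1.427 0.707
v 2.172 1.728 0.963
v 1.304 1.375 -0.567
v 2.528 1.691 0.6
v 1.225 1.651 -0.559
v 2.449 1.967 0.608
v 1.058 1.851 -0.438
v 2.282 2.168 0.729
v 0.856 1.912 -0.242
v 2.08 2.228 0.924
v 0.684 1.814 -0.035
v 1.907 2.13 1.132
v 0.595 1.588 0.119
v 1.818 1.904 1.286
v 0.618 1.306 0.171
v 1.842 1.623 1.338
v 0.747 1.058 0.104
v 1.97 1.374 1.271
v 0.939 0.922 -0.061
v 2.162 1.239 1.106
v 1.134 0.942 -0.271
v 2.358 1.258 0.896
v -3.575 1.58 0.854
v -3.064 1.282 0.33
v -2.635 0.521 1.182
v -3.145 0.82 1.706
v -2.865 1.592 0.507
v -2.436 0.832 1.359
v -2.856 1.899 0.777
v -2.427 1.139 1.629
v -3.04 2.121 1.067
v -2.61 1.36 1.919
v -3.367 2.198 1.301
v -2.937 1.437 2.152
v -3.749 2.109 1.414
v -3.32 1.348 2.266
v -4.085 1.879 1.378
v -3.656 1.118 2.23
v -4.284 1.568 1.201
v -3.855 0.808 2.053
v -4.293 1.261 0.931
v -3.864 0.501 1.783
v -4.11 1.04 0.641
v -3.68 0.279 1.493
v -3.783 0.963 0.408
v -3.353 0.202 1.259
v -3.4 1.052 0.294
v -2.971 0.291 1.146
v -2.379 -2.982 -4.247
v -1.904 -2.562 -4.106
v -2.501 -3.178 -3.253
v -2.215 -2.369 -4.106
v -2.579 -2.371 -4.151
v -2.879 -2.567 -4.226
v -3.02 -2.895 -4.308
v -2.958 -3.25 -4.371
v -2.712 -3.52 -4.394
v -2.36 -3.62 -4.37
v -2.015 -3.517 -4.308
v -1.785 -3.244 -4.226
v -1.743 -2.888 -4.15
v 3.089 -2.201 -2.797
v 3.788 -1.811 -3.271
v 4.73 -2.049 -2.076
v 4.031 -2.439 -1.603
v 3.52 -1.396 -2.977
v 4.462 -1.635 -1.782
v 3.087 -1.289 -2.614
v 4.029 -1.527 -1.419
v 2.655 -1.53 -2.321
v 3.597 -1.769 -1.127
v 2.389 -2.028 -2.211
v 3.331 -2.266 -1.016
v 2.39 -2.591 -2.324
v 3.332 -2.829 -1.129
v 2.658 -3.005 -2.618
v 3.6 -3.244 -1.423
v 3.091 -3.113 -2.981
v 4.033 -3.351 -1.786
v 3.523 -2.871 -3.273
v 4.465 -3.11 -2.079
v 3.789 -2.374 -3.384
v 4.731 -2.612 -2.189
f 2 1 5
f 2 5 3
f 3 5 6
f 3 6 4
f 5 1 7
f 5 7 6
f 6 7 8
f 6 8 4
f 7 1 9
f 7 9 8
f 8 9 10
f 8 10 4
f 9 1 11
f 9 11 10
f 10 11 12
f 10 12 4
f 11 1 13
f 11 13 12
f 12 13 14
f 12 14 4
f 13 1 15
f 13 15 14
f 14 15 16
f 14 16 4
f 15 1 17
f 15 17 16
f 16 17 18
f 16 18 4
f 17 1 19
f 17 19 18
f 18 19 20
f 18 20 4
f 19 1 21
f 19 21 20
f 20 21 22
f 20 22 4
f 21 1 23
f 21 23 22
f 22 23 24
f 22 24 4
f 23 1 2
f 23 2 24
f 24 2 3
f 24 3 4
f 26 25 29
f 26 29 27
f 27 29 30
f 27 30 28
f 29 25 31
f 29 31 30
f 30 31 32
f 30 32 28
f 31 25 33
f 31 33 32
f 32 33 34
f 32 34 28
f 33 25 35
f 33 35 34
f 34 35 36
f 34 36 28
f 35 25 37
f 35 37 36
f 36 37 38
f 36 38 28
f 37 25 39
f 37 39 38
f 38 39 40
f 38 40 28
f 39 25 41
f 39 41 40
f 40 41 42
f 40 42 28
f 41 25 43
f 41 43 42
f 42 43 44
f 42 44 28
f 43 25 45
f 43 45 44
f 44 45 46
f 44 46 28
f 45 25 47
f 45 47 46
f 46 47 48
f 46 48 28
f 47 25 49
f 47 49 48
f 48 49 50
f 48 50 28
f 49 25 26
f 49 26 50
f 50 26 27
f 50 27 28
f 52 51 54
f 52 54 53
f 54 51 55
f 54 55 53
f 55 51 56
f 55 56 53
f 56 51 57
f 56 57 53
f 57 51 58
f 57 58 53
f 58 51 59
f 58 59 53
f 59 51 60
f 59 60 53
f 60 51 61
f 60 61 53
f 61 51 62
f 61 62 53
f 62 51 63
f 62 63 53
f 63 51 52
f 63 52 53
f 65 64 68
f 65 68 66
f 66 68 69
f 66 69 67
f 68 64 70
f 68 70 69
f 69 70 71
f 69 71 67
f 70 64 72
f 70 72 71
f 71 72 73
f 71 73 67
f 72 64 74
f 72 74 73
f 73 74 75
f 73 75 67
f 74 64 76
f 74 76 75
f 75 76 77
f 75 77 67
f 76 64 78
f 76 78 77
f 77 78 79
f 77 79 67
f 78 64 80
f 78 80 79
f 79 80 81
f 79 81 67
f 80 64 82
f 80 82 81
f 81 82 83
f 81 83 67
f 82 64 84
f 82 84 83
f 83 84 85
f 83 85 67
f 84 64 65
f 84 65 85
f 85 65 66
f 85 66 67



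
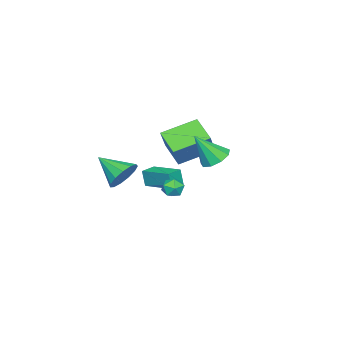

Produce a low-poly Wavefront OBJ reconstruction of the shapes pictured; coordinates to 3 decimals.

v 2.637 0.231 2.565
v 3.227 0.566 3.201
v 2.563 -1.251 3.415
v 2.746 0.686 3.369
v 2.23 0.662 3.282
v 1.843 0.501 2.967
v 1.708 0.254 2.524
v 1.869 0 2.095
v 2.273 -0.18 1.815
v 2.793 -0.231 1.773
v 3.263 -0.134 1.983
v 3.535 0.078 2.377
v 3.522 0.339 2.832
v -2.735 -1.257 -0.447
v -2.766 -1.455 0.523
v -2.388 0.502 -0.076
v -2.419 0.303 0.894
v -1.881 -1.423 -0.454
v -1.912 -1.622 0.516
v -1.534 0.335 -0.083
v -1.565 0.137 0.887
v -1.715 0.622 0.536
v -1.368 1.168 0.451
v -0.972 0.072 0.029
v -0.625 0.618 -0.056
v -0.692 0.363 0.541
v -1.152 0.704 0.854
v -1.188 0.536 -0.374
v -1.648 0.877 -0.061
v -1.043 1.115 -0.111
v -0.736 1.008 0.454
v -1.604 0.232 0.026
v -1.297 0.125 0.591
v -0.698 3.272 3.166
v 0.086 3.494 2.962
v -0.082 2.468 4.654
v -0.157 3.904 3.284
v -0.653 4.018 3.551
v -1.17 3.783 3.638
v -1.466 3.309 3.504
v -1.403 2.818 3.213
v -1.01 2.54 2.899
v -0.471 2.604 2.711
v -0.038 2.981 2.735
v -2.442 0.176 1.221
v -3.174 -1.023 1.966
v -3.831 1.47 1.939
v -4.563 0.271 2.684
v -1.537 0.429 2.516
v -2.269 -0.77 3.261
v -2.926 1.723 3.234
v -3.658 0.524 3.979
f 2 1 4
f 2 4 3
f 4 1 5
f 4 5 3
f 5 1 6
f 5 6 3
f 6 1 7
f 6 7 3
f 7 1 8
f 7 8 3
f 8 1 9
f 8 9 3
f 9 1 10
f 9 10 3
f 10 1 11
f 10 11 3
f 11 1 12
f 11 12 3
f 12 1 13
f 12 13 3
f 13 1 2
f 13 2 3
f 15 17 14
f 18 15 14
f 14 17 16
f 16 18 14
f 15 21 17
f 19 15 18
f 19 21 15
f 17 21 16
f 20 18 16
f 16 21 20
f 20 19 18
f 21 19 20
f 22 33 27
f 22 27 23
f 22 23 29
f 22 29 32
f 22 32 33
f 23 27 31
f 27 33 26
f 33 32 24
f 32 29 28
f 29 23 30
f 25 31 26
f 25 26 24
f 25 24 28
f 25 28 30
f 25 30 31
f 26 31 27
f 24 26 33
f 28 24 32
f 30 28 29
f 31 30 23
f 35 34 37
f 35 37 36
f 37 34 38
f 37 38 36
f 38 34 39
f 38 39 36
f 39 34 40
f 39 40 36
f 40 34 41
f 40 41 36
f 41 34 42
f 41 42 36
f 42 34 43
f 42 43 36
f 43 34 44
f 43 44 36
f 44 34 35
f 44 35 36
f 46 48 45
f 49 46 45
f 45 48 47
f 47 49 45
f 46 52 48
f 50 46 49
f 50 52 46
f 48 52 47
f 51 49 47
f 47 52 51
f 51 50 49
f 52 50 51



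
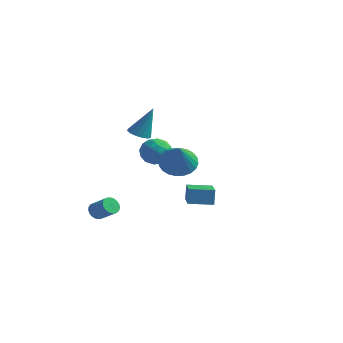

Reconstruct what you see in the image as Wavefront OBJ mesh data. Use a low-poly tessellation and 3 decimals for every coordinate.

v 2.053 -1.951 0.038
v 1.975 -1.743 0.91
v 3.058 -1.18 -0.056
v 2.98 -0.973 0.816
v 3.1 -3.267 0.444
v 3.022 -3.06 1.316
v 4.105 -2.497 0.35
v 4.027 -2.289 1.222
v 1.454 -1.688 2.315
v 2.274 -1.786 1.788
v 2.246 -2.752 3.745
v 2.35 -1.467 1.984
v 2.288 -1.181 2.231
v 2.1 -0.972 2.49
v 1.814 -0.873 2.723
v 1.472 -0.897 2.893
v 1.128 -1.042 2.976
v 0.834 -1.285 2.958
v 0.634 -1.59 2.842
v 0.559 -1.91 2.646
v 0.62 -2.195 2.4
v 0.808 -2.404 2.14
v 1.095 -2.504 1.907
v 1.436 -2.479 1.737
v 1.78 -2.334 1.654
v 2.074 -2.091 1.672
v -4.342 3.114 0.299
v -3.951 3.665 -0.348
v -2.989 2.915 0.948
v -2.598 3.466 0.301
v -3.174 3.833 0.94
v -4.011 3.955 0.539
v -2.929 2.625 0.061
v -3.766 2.747 -0.34
v -3.078 3.362 -0.496
v -3.229 4.109 0.048
v -3.711 2.471 0.552
v -3.862 3.218 1.096
v -4.265 3.407 -0.082
v -2.675 3.173 0.682
v -3.013 3.389 1.058
v -2.783 3.713 0.677
v -4.301 3.577 0.44
v -4.071 3.901 0.059
v -3.614 4 0.817
v -2.869 2.679 0.541
v -2.639 3.003 0.16
v -4.157 2.867 -0.077
v -3.927 3.191 -0.458
v -3.326 2.58 -0.217
v -3.522 3.553 -0.549
v -2.727 3.436 -0.167
v -2.922 2.942 -0.308
v -3.413 3.014 -0.544
v -3.611 3.992 -0.229
v -2.816 3.875 0.152
v -3.155 4.09 0.528
v -3.646 4.162 0.292
v -3.098 3.814 -0.316
v -4.124 2.705 0.448
v -3.329 2.588 0.829
v -3.294 2.418 0.308
v -3.785 2.49 0.072
v -4.213 3.144 0.767
v -3.418 3.027 1.149
v -3.527 3.566 1.144
v -4.018 3.638 0.908
v -3.842 2.766 0.916
v -3.216 1.465 2.229
v -2.847 1.963 1.975
v -2.664 1.955 3.991
v -3.159 2.104 2.034
v -3.486 2.073 2.145
v -3.741 1.879 2.279
v -3.855 1.575 2.399
v -3.798 1.241 2.474
v -3.585 0.967 2.483
v -3.274 0.827 2.424
v -2.947 0.858 2.313
v -2.692 1.051 2.18
v -2.578 1.356 2.059
v -2.634 1.69 1.984
v -2.722 -2.831 -1.701
v -2.443 -3.019 -2.123
v -1.48 -3.078 -1.461
v -1.758 -2.889 -1.039
v -2.415 -2.797 -2.144
v -1.452 -2.856 -1.482
v -2.44 -2.581 -2.088
v -1.477 -2.64 -1.427
v -2.514 -2.408 -1.966
v -1.551 -2.467 -1.304
v -2.623 -2.308 -1.797
v -1.66 -2.367 -1.135
v -2.75 -2.299 -1.612
v -1.787 -2.358 -0.95
v -2.872 -2.381 -1.442
v -1.909 -2.44 -0.78
v -2.967 -2.541 -1.317
v -2.004 -2.6 -0.655
v -3.021 -2.751 -1.258
v -2.058 -2.81 -0.597
v -3.022 -2.975 -1.276
v -2.059 -3.034 -0.614
v -2.972 -3.174 -1.367
v -2.009 -3.233 -0.706
v -2.878 -3.313 -1.516
v -1.915 -3.372 -0.855
v -2.757 -3.369 -1.697
v -1.794 -3.428 -1.035
v -2.63 -3.332 -1.879
v -1.667 -3.391 -1.217
v -2.519 -3.208 -2.029
v -1.556 -3.267 -1.367
f 2 4 1
f 5 2 1
f 1 4 3
f 3 5 1
f 2 8 4
f 6 2 5
f 6 8 2
f 4 8 3
f 7 5 3
f 3 8 7
f 7 6 5
f 8 6 7
f 10 9 12
f 10 12 11
f 12 9 13
f 12 13 11
f 13 9 14
f 13 14 11
f 14 9 15
f 14 15 11
f 15 9 16
f 15 16 11
f 16 9 17
f 16 17 11
f 17 9 18
f 17 18 11
f 18 9 19
f 18 19 11
f 19 9 20
f 19 20 11
f 20 9 21
f 20 21 11
f 21 9 22
f 21 22 11
f 22 9 23
f 22 23 11
f 23 9 24
f 23 24 11
f 24 9 25
f 24 25 11
f 25 9 26
f 25 26 11
f 26 9 10
f 26 10 11
f 27 64 43
f 64 38 67
f 43 67 32
f 64 67 43
f 27 43 39
f 43 32 44
f 39 44 28
f 43 44 39
f 27 39 48
f 39 28 49
f 48 49 34
f 39 49 48
f 27 48 60
f 48 34 63
f 60 63 37
f 48 63 60
f 27 60 64
f 60 37 68
f 64 68 38
f 60 68 64
f 28 44 55
f 44 32 58
f 55 58 36
f 44 58 55
f 32 67 45
f 67 38 66
f 45 66 31
f 67 66 45
f 38 68 65
f 68 37 61
f 65 61 29
f 68 61 65
f 37 63 62
f 63 34 50
f 62 50 33
f 63 50 62
f 34 49 54
f 49 28 51
f 54 51 35
f 49 51 54
f 30 56 42
f 56 36 57
f 42 57 31
f 56 57 42
f 30 42 40
f 42 31 41
f 40 41 29
f 42 41 40
f 30 40 47
f 40 29 46
f 47 46 33
f 40 46 47
f 30 47 52
f 47 33 53
f 52 53 35
f 47 53 52
f 30 52 56
f 52 35 59
f 56 59 36
f 52 59 56
f 31 57 45
f 57 36 58
f 45 58 32
f 57 58 45
f 29 41 65
f 41 31 66
f 65 66 38
f 41 66 65
f 33 46 62
f 46 29 61
f 62 61 37
f 46 61 62
f 35 53 54
f 53 33 50
f 54 50 34
f 53 50 54
f 36 59 55
f 59 35 51
f 55 51 28
f 59 51 55
f 70 69 72
f 70 72 71
f 72 69 73
f 72 73 71
f 73 69 74
f 73 74 71
f 74 69 75
f 74 75 71
f 75 69 76
f 75 76 71
f 76 69 77
f 76 77 71
f 77 69 78
f 77 78 71
f 78 69 79
f 78 79 71
f 79 69 80
f 79 80 71
f 80 69 81
f 80 81 71
f 81 69 82
f 81 82 71
f 82 69 70
f 82 70 71
f 84 83 87
f 84 87 85
f 85 87 88
f 85 88 86
f 87 83 89
f 87 89 88
f 88 89 90
f 88 90 86
f 89 83 91
f 89 91 90
f 90 91 92
f 90 92 86
f 91 83 93
f 91 93 92
f 92 93 94
f 92 94 86
f 93 83 95
f 93 95 94
f 94 95 96
f 94 96 86
f 95 83 97
f 95 97 96
f 96 97 98
f 96 98 86
f 97 83 99
f 97 99 98
f 98 99 100
f 98 100 86
f 99 83 101
f 99 101 100
f 100 101 102
f 100 102 86
f 101 83 103
f 101 103 102
f 102 103 104
f 102 104 86
f 103 83 105
f 103 105 104
f 104 105 106
f 104 106 86
f 105 83 107
f 105 107 106
f 106 107 108
f 106 108 86
f 107 83 109
f 107 109 108
f 108 109 110
f 108 110 86
f 109 83 111
f 109 111 110
f 110 111 112
f 110 112 86
f 111 83 113
f 111 113 112
f 112 113 114
f 112 114 86
f 113 83 84
f 113 84 114
f 114 84 85
f 114 85 86



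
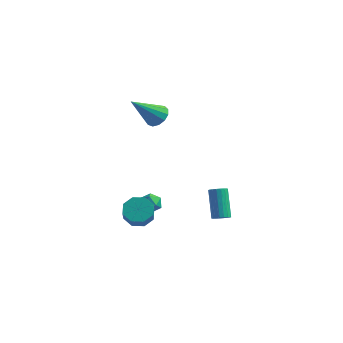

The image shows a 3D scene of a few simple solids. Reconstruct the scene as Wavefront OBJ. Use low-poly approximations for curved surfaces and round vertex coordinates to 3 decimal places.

v -2.453 0.1 -3.556
v -1.629 0.271 -3.812
v -1.142 -0.589 -2.82
v -1.967 -0.76 -2.564
v -1.845 0.697 -3.337
v -1.359 -0.163 -2.345
v -2.418 0.773 -2.99
v -1.931 -0.087 -1.998
v -3.011 0.455 -2.975
v -2.524 -0.405 -1.983
v -3.278 -0.071 -3.3
v -2.791 -0.931 -2.308
v -3.061 -0.497 -3.775
v -2.575 -1.357 -2.783
v -2.489 -0.573 -4.122
v -2.002 -1.433 -3.13
v -1.896 -0.255 -4.137
v -1.409 -1.115 -3.145
v 1.292 2.503 -3.989
v 1.731 2.8 -3.961
v 1.026 3.694 -2.403
v 0.588 3.397 -2.431
v 1.589 2.928 -4.099
v 0.884 3.822 -2.541
v 1.389 2.973 -4.215
v 0.684 3.867 -2.657
v 1.169 2.924 -4.287
v 0.464 3.818 -2.728
v 0.974 2.792 -4.299
v 0.269 3.686 -2.741
v 0.842 2.603 -4.25
v 0.137 3.497 -2.692
v 0.799 2.394 -4.15
v 0.094 3.288 -2.591
v 0.854 2.206 -4.017
v 0.149 3.1 -2.459
v 0.996 2.078 -3.879
v 0.291 2.972 -2.321
v 1.196 2.033 -3.763
v 0.491 2.927 -2.205
v 1.416 2.082 -3.692
v 0.711 2.976 -2.133
v 1.611 2.214 -3.679
v 0.906 3.108 -2.121
v 1.743 2.403 -3.728
v 1.038 3.297 -2.17
v 1.786 2.612 -3.829
v 1.081 3.506 -2.27
v -2.526 2.229 3.01
v -1.822 2.168 3.339
v -3.354 0.871 4.53
v -2.021 2.508 3.534
v -2.38 2.759 3.563
v -2.786 2.842 3.416
v -3.109 2.73 3.14
v -3.247 2.459 2.823
v -3.156 2.115 2.565
v -2.865 1.807 2.448
v -2.467 1.633 2.51
v -2.087 1.648 2.731
v -1.846 1.848 3.04
v -2.71 2.534 -3.877
v -2.332 2.208 -3.365
v -3.228 1.532 -4.135
v -2.85 1.206 -3.623
v -3.357 1.678 -3.447
v -3.037 2.297 -3.288
v -2.523 1.443 -4.212
v -2.203 2.062 -4.053
v -2.217 1.533 -3.572
v -2.733 1.678 -3.099
v -2.827 2.062 -4.401
v -3.343 2.207 -3.928
f 2 1 5
f 2 5 3
f 3 5 6
f 3 6 4
f 5 1 7
f 5 7 6
f 6 7 8
f 6 8 4
f 7 1 9
f 7 9 8
f 8 9 10
f 8 10 4
f 9 1 11
f 9 11 10
f 10 11 12
f 10 12 4
f 11 1 13
f 11 13 12
f 12 13 14
f 12 14 4
f 13 1 15
f 13 15 14
f 14 15 16
f 14 16 4
f 15 1 17
f 15 17 16
f 16 17 18
f 16 18 4
f 17 1 2
f 17 2 18
f 18 2 3
f 18 3 4
f 20 19 23
f 20 23 21
f 21 23 24
f 21 24 22
f 23 19 25
f 23 25 24
f 24 25 26
f 24 26 22
f 25 19 27
f 25 27 26
f 26 27 28
f 26 28 22
f 27 19 29
f 27 29 28
f 28 29 30
f 28 30 22
f 29 19 31
f 29 31 30
f 30 31 32
f 30 32 22
f 31 19 33
f 31 33 32
f 32 33 34
f 32 34 22
f 33 19 35
f 33 35 34
f 34 35 36
f 34 36 22
f 35 19 37
f 35 37 36
f 36 37 38
f 36 38 22
f 37 19 39
f 37 39 38
f 38 39 40
f 38 40 22
f 39 19 41
f 39 41 40
f 40 41 42
f 40 42 22
f 41 19 43
f 41 43 42
f 42 43 44
f 42 44 22
f 43 19 45
f 43 45 44
f 44 45 46
f 44 46 22
f 45 19 47
f 45 47 46
f 46 47 48
f 46 48 22
f 47 19 20
f 47 20 48
f 48 20 21
f 48 21 22
f 50 49 52
f 50 52 51
f 52 49 53
f 52 53 51
f 53 49 54
f 53 54 51
f 54 49 55
f 54 55 51
f 55 49 56
f 55 56 51
f 56 49 57
f 56 57 51
f 57 49 58
f 57 58 51
f 58 49 59
f 58 59 51
f 59 49 60
f 59 60 51
f 60 49 61
f 60 61 51
f 61 49 50
f 61 50 51
f 62 73 67
f 62 67 63
f 62 63 69
f 62 69 72
f 62 72 73
f 63 67 71
f 67 73 66
f 73 72 64
f 72 69 68
f 69 63 70
f 65 71 66
f 65 66 64
f 65 64 68
f 65 68 70
f 65 70 71
f 66 71 67
f 64 66 73
f 68 64 72
f 70 68 69
f 71 70 63



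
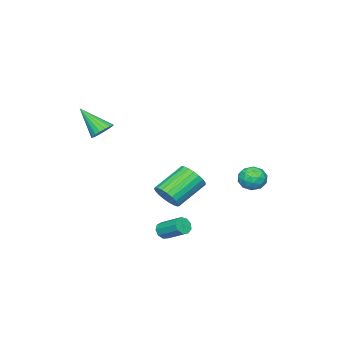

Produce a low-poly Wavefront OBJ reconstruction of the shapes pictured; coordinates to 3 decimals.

v 3.073 -3.252 2.297
v 3.561 -3.557 1.933
v 3.267 -4.528 3.623
v 3.716 -3.358 2.101
v 3.744 -3.139 2.308
v 3.639 -2.942 2.513
v 3.422 -2.807 2.674
v 3.136 -2.76 2.761
v 2.838 -2.81 2.756
v 2.586 -2.948 2.66
v 2.431 -3.146 2.492
v 2.403 -3.366 2.286
v 2.508 -3.562 2.081
v 2.725 -3.698 1.919
v 3.011 -3.745 1.832
v 3.309 -3.695 1.837
v -1.491 3.278 -0.462
v -0.859 3.749 -0.473
v -0.761 2.291 -0.807
v -0.129 2.762 -0.818
v -0.474 2.582 -0.133
v -0.926 3.192 0.081
v -0.694 2.848 -1.361
v -1.146 3.458 -1.147
v -0.367 3.484 -1.028
v -0.231 3.319 -0.269
v -1.389 2.721 -1.011
v -1.253 2.556 -0.252
v -1.239 3.6 -0.437
v -0.381 2.44 -0.843
v -0.584 2.334 -0.44
v -0.212 2.611 -0.446
v -1.278 3.273 -0.112
v -0.907 3.55 -0.118
v -0.681 2.863 0.082
v -0.713 2.49 -1.162
v -0.342 2.767 -1.168
v -1.408 3.429 -0.834
v -1.036 3.706 -0.84
v -0.939 3.177 -1.362
v -0.578 3.721 -0.77
v -0.149 3.141 -0.973
v -0.481 3.192 -1.292
v -0.747 3.55 -1.167
v -0.498 3.625 -0.324
v -0.069 3.044 -0.527
v -0.272 2.938 -0.124
v -0.537 3.297 0.002
v -0.209 3.468 -0.65
v -1.551 2.996 -0.753
v -1.122 2.415 -0.956
v -1.083 2.743 -1.282
v -1.348 3.102 -1.156
v -1.471 2.899 -0.307
v -1.042 2.319 -0.51
v -0.873 2.49 -0.113
v -1.139 2.848 0.012
v -1.411 2.572 -0.63
v 3.942 1.169 -3.01
v 4.252 1.365 -3.378
v 4.309 2.588 -2.678
v 3.998 2.391 -2.31
v 3.912 1.428 -3.46
v 3.969 2.65 -2.759
v 3.585 1.37 -3.332
v 3.642 2.592 -2.631
v 3.426 1.217 -3.053
v 3.482 2.439 -2.352
v 3.507 1.042 -2.754
v 3.564 2.264 -2.053
v 3.792 0.926 -2.575
v 3.849 2.149 -1.875
v 4.147 0.924 -2.6
v 4.204 2.146 -1.899
v 4.406 1.036 -2.817
v 4.463 2.259 -2.116
v 4.447 1.211 -3.124
v 4.504 2.433 -2.424
v -0.589 -2.107 -3.175
v -0.077 -2.012 -2.478
v -1.679 -1.518 -1.369
v -2.191 -1.613 -2.065
v -0.073 -1.679 -2.62
v -1.675 -1.185 -1.511
v -0.158 -1.421 -2.858
v -1.76 -0.926 -1.749
v -0.318 -1.281 -3.151
v -1.92 -0.787 -2.042
v -0.525 -1.284 -3.448
v -2.126 -0.79 -2.339
v -0.742 -1.429 -3.698
v -2.344 -0.935 -2.589
v -0.934 -1.692 -3.857
v -2.535 -1.197 -2.748
v -1.065 -2.026 -3.898
v -2.667 -1.532 -2.789
v -1.115 -2.375 -3.814
v -2.716 -1.88 -2.705
v -1.073 -2.677 -3.62
v -2.675 -2.182 -2.511
v -0.948 -2.88 -3.348
v -2.55 -2.386 -2.239
v -0.761 -2.95 -3.047
v -2.363 -2.456 -1.937
v -0.544 -2.875 -2.767
v -2.146 -2.38 -1.658
v -0.335 -2.666 -2.558
v -1.937 -2.172 -1.449
v -0.17 -2.361 -2.456
v -1.771 -1.867 -1.347
f 2 1 4
f 2 4 3
f 4 1 5
f 4 5 3
f 5 1 6
f 5 6 3
f 6 1 7
f 6 7 3
f 7 1 8
f 7 8 3
f 8 1 9
f 8 9 3
f 9 1 10
f 9 10 3
f 10 1 11
f 10 11 3
f 11 1 12
f 11 12 3
f 12 1 13
f 12 13 3
f 13 1 14
f 13 14 3
f 14 1 15
f 14 15 3
f 15 1 16
f 15 16 3
f 16 1 2
f 16 2 3
f 17 54 33
f 54 28 57
f 33 57 22
f 54 57 33
f 17 33 29
f 33 22 34
f 29 34 18
f 33 34 29
f 17 29 38
f 29 18 39
f 38 39 24
f 29 39 38
f 17 38 50
f 38 24 53
f 50 53 27
f 38 53 50
f 17 50 54
f 50 27 58
f 54 58 28
f 50 58 54
f 18 34 45
f 34 22 48
f 45 48 26
f 34 48 45
f 22 57 35
f 57 28 56
f 35 56 21
f 57 56 35
f 28 58 55
f 58 27 51
f 55 51 19
f 58 51 55
f 27 53 52
f 53 24 40
f 52 40 23
f 53 40 52
f 24 39 44
f 39 18 41
f 44 41 25
f 39 41 44
f 20 46 32
f 46 26 47
f 32 47 21
f 46 47 32
f 20 32 30
f 32 21 31
f 30 31 19
f 32 31 30
f 20 30 37
f 30 19 36
f 37 36 23
f 30 36 37
f 20 37 42
f 37 23 43
f 42 43 25
f 37 43 42
f 20 42 46
f 42 25 49
f 46 49 26
f 42 49 46
f 21 47 35
f 47 26 48
f 35 48 22
f 47 48 35
f 19 31 55
f 31 21 56
f 55 56 28
f 31 56 55
f 23 36 52
f 36 19 51
f 52 51 27
f 36 51 52
f 25 43 44
f 43 23 40
f 44 40 24
f 43 40 44
f 26 49 45
f 49 25 41
f 45 41 18
f 49 41 45
f 60 59 63
f 60 63 61
f 61 63 64
f 61 64 62
f 63 59 65
f 63 65 64
f 64 65 66
f 64 66 62
f 65 59 67
f 65 67 66
f 66 67 68
f 66 68 62
f 67 59 69
f 67 69 68
f 68 69 70
f 68 70 62
f 69 59 71
f 69 71 70
f 70 71 72
f 70 72 62
f 71 59 73
f 71 73 72
f 72 73 74
f 72 74 62
f 73 59 75
f 73 75 74
f 74 75 76
f 74 76 62
f 75 59 77
f 75 77 76
f 76 77 78
f 76 78 62
f 77 59 60
f 77 60 78
f 78 60 61
f 78 61 62
f 80 79 83
f 80 83 81
f 81 83 84
f 81 84 82
f 83 79 85
f 83 85 84
f 84 85 86
f 84 86 82
f 85 79 87
f 85 87 86
f 86 87 88
f 86 88 82
f 87 79 89
f 87 89 88
f 88 89 90
f 88 90 82
f 89 79 91
f 89 91 90
f 90 91 92
f 90 92 82
f 91 79 93
f 91 93 92
f 92 93 94
f 92 94 82
f 93 79 95
f 93 95 94
f 94 95 96
f 94 96 82
f 95 79 97
f 95 97 96
f 96 97 98
f 96 98 82
f 97 79 99
f 97 99 98
f 98 99 100
f 98 100 82
f 99 79 101
f 99 101 100
f 100 101 102
f 100 102 82
f 101 79 103
f 101 103 102
f 102 103 104
f 102 104 82
f 103 79 105
f 103 105 104
f 104 105 106
f 104 106 82
f 105 79 107
f 105 107 106
f 106 107 108
f 106 108 82
f 107 79 109
f 107 109 108
f 108 109 110
f 108 110 82
f 109 79 80
f 109 80 110
f 110 80 81
f 110 81 82



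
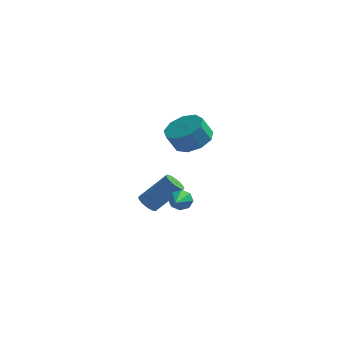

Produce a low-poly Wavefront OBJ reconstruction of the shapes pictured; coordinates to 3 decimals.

v 0.326 -0.97 -1.66
v 0.697 -1.37 -1.856
v 1.925 -0.891 -0.516
v 1.554 -0.49 -0.32
v 0.762 -1.161 -1.992
v 1.99 -0.681 -0.651
v 0.742 -0.913 -2.061
v 1.969 -0.433 -0.721
v 0.638 -0.676 -2.051
v 1.866 -0.197 -0.711
v 0.473 -0.498 -1.964
v 1.701 -0.018 -0.623
v 0.279 -0.413 -1.816
v 1.507 0.067 -0.476
v 0.094 -0.439 -1.638
v 1.322 0.041 -0.298
v -0.045 -0.569 -1.464
v 1.183 -0.09 -0.124
v -0.11 -0.779 -1.329
v 1.118 -0.299 0.012
v -0.089 -1.027 -1.259
v 1.138 -0.547 0.081
v 0.014 -1.263 -1.269
v 1.242 -0.784 0.071
v 0.179 -1.442 -1.357
v 1.407 -0.962 -0.016
v 0.373 -1.527 -1.504
v 1.601 -1.047 -0.164
v 0.558 -1.501 -1.682
v 1.786 -1.021 -0.342
v 1.504 4.075 0.057
v 2.396 4.401 0.549
v 1.929 4.131 1.576
v 1.036 3.805 1.083
v 1.929 4.96 0.483
v 1.461 4.69 1.509
v 1.262 5.105 0.217
v 0.794 4.835 1.244
v 0.709 4.768 -0.124
v 0.241 4.498 0.903
v 0.528 4.107 -0.38
v 0.06 3.837 0.647
v 0.803 3.431 -0.432
v 0.335 3.161 0.595
v 1.406 3.056 -0.255
v 0.939 2.786 0.771
v 2.055 3.158 0.067
v 1.588 2.888 1.094
v 2.446 3.689 0.385
v 1.979 3.419 1.412
v 2.014 -1.45 -0.925
v 2.44 -1.602 -1.305
v 2.066 -2.83 -0.315
v 2.604 -1.427 -0.922
v 2.423 -1.265 -0.541
v 2.002 -1.212 -0.385
v 1.589 -1.298 -0.545
v 1.425 -1.473 -0.928
v 1.606 -1.635 -1.309
v 2.026 -1.688 -1.465
f 2 1 5
f 2 5 3
f 3 5 6
f 3 6 4
f 5 1 7
f 5 7 6
f 6 7 8
f 6 8 4
f 7 1 9
f 7 9 8
f 8 9 10
f 8 10 4
f 9 1 11
f 9 11 10
f 10 11 12
f 10 12 4
f 11 1 13
f 11 13 12
f 12 13 14
f 12 14 4
f 13 1 15
f 13 15 14
f 14 15 16
f 14 16 4
f 15 1 17
f 15 17 16
f 16 17 18
f 16 18 4
f 17 1 19
f 17 19 18
f 18 19 20
f 18 20 4
f 19 1 21
f 19 21 20
f 20 21 22
f 20 22 4
f 21 1 23
f 21 23 22
f 22 23 24
f 22 24 4
f 23 1 25
f 23 25 24
f 24 25 26
f 24 26 4
f 25 1 27
f 25 27 26
f 26 27 28
f 26 28 4
f 27 1 29
f 27 29 28
f 28 29 30
f 28 30 4
f 29 1 2
f 29 2 30
f 30 2 3
f 30 3 4
f 32 31 35
f 32 35 33
f 33 35 36
f 33 36 34
f 35 31 37
f 35 37 36
f 36 37 38
f 36 38 34
f 37 31 39
f 37 39 38
f 38 39 40
f 38 40 34
f 39 31 41
f 39 41 40
f 40 41 42
f 40 42 34
f 41 31 43
f 41 43 42
f 42 43 44
f 42 44 34
f 43 31 45
f 43 45 44
f 44 45 46
f 44 46 34
f 45 31 47
f 45 47 46
f 46 47 48
f 46 48 34
f 47 31 49
f 47 49 48
f 48 49 50
f 48 50 34
f 49 31 32
f 49 32 50
f 50 32 33
f 50 33 34
f 52 51 54
f 52 54 53
f 54 51 55
f 54 55 53
f 55 51 56
f 55 56 53
f 56 51 57
f 56 57 53
f 57 51 58
f 57 58 53
f 58 51 59
f 58 59 53
f 59 51 60
f 59 60 53
f 60 51 52
f 60 52 53



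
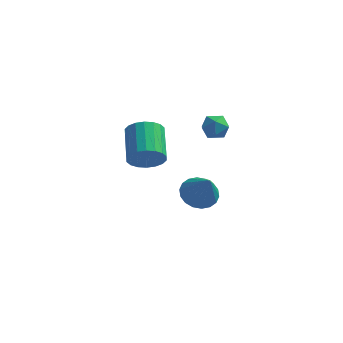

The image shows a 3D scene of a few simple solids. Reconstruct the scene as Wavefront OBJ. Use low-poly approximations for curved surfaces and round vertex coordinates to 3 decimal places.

v -1.207 1.034 -3.343
v -0.386 1.672 -3.387
v -0.473 0.206 -1.677
v -0.69 1.913 -3.133
v -1.097 1.979 -2.922
v -1.525 1.858 -2.793
v -1.89 1.574 -2.774
v -2.119 1.183 -2.867
v -2.168 0.763 -3.055
v -2.027 0.397 -3.299
v -1.723 0.156 -3.553
v -1.317 0.09 -3.764
v -0.889 0.211 -3.893
v -0.524 0.495 -3.912
v -0.294 0.885 -3.819
v -0.245 1.306 -3.631
v -1.088 0.975 1.692
v -0.447 1.183 1.243
v -0.293 0.397 2.557
v 0.348 0.605 2.108
v -0.076 1.175 2.499
v -0.567 1.532 1.963
v -0.173 0.048 1.837
v -0.664 0.405 1.301
v 0.118 0.611 1.332
v 0.178 1.307 1.741
v -0.918 0.273 2.059
v -0.858 0.969 2.468
v -2.531 -4.17 2.524
v -2.22 -3.7 1.746
v -2.759 -2 2.559
v -3.069 -2.47 3.336
v -2.628 -3.784 1.65
v -3.167 -2.083 2.463
v -3.017 -3.944 1.728
v -3.555 -2.243 2.54
v -3.309 -4.149 1.962
v -3.848 -2.448 2.775
v -3.447 -4.358 2.308
v -3.986 -2.657 3.121
v -3.404 -4.53 2.697
v -3.943 -2.829 3.51
v -3.187 -4.63 3.051
v -3.726 -2.93 3.864
v -2.841 -4.64 3.301
v -3.38 -2.94 4.114
v -2.433 -4.557 3.397
v -2.972 -2.856 4.21
v -2.045 -4.397 3.32
v -2.583 -2.696 4.132
v -1.752 -4.192 3.085
v -2.291 -2.491 3.898
v -1.614 -3.983 2.739
v -2.153 -2.282 3.552
v -1.657 -3.811 2.35
v -2.196 -2.11 3.163
v -1.874 -3.71 1.996
v -2.413 -2.01 2.809
f 2 1 4
f 2 4 3
f 4 1 5
f 4 5 3
f 5 1 6
f 5 6 3
f 6 1 7
f 6 7 3
f 7 1 8
f 7 8 3
f 8 1 9
f 8 9 3
f 9 1 10
f 9 10 3
f 10 1 11
f 10 11 3
f 11 1 12
f 11 12 3
f 12 1 13
f 12 13 3
f 13 1 14
f 13 14 3
f 14 1 15
f 14 15 3
f 15 1 16
f 15 16 3
f 16 1 2
f 16 2 3
f 17 28 22
f 17 22 18
f 17 18 24
f 17 24 27
f 17 27 28
f 18 22 26
f 22 28 21
f 28 27 19
f 27 24 23
f 24 18 25
f 20 26 21
f 20 21 19
f 20 19 23
f 20 23 25
f 20 25 26
f 21 26 22
f 19 21 28
f 23 19 27
f 25 23 24
f 26 25 18
f 30 29 33
f 30 33 31
f 31 33 34
f 31 34 32
f 33 29 35
f 33 35 34
f 34 35 36
f 34 36 32
f 35 29 37
f 35 37 36
f 36 37 38
f 36 38 32
f 37 29 39
f 37 39 38
f 38 39 40
f 38 40 32
f 39 29 41
f 39 41 40
f 40 41 42
f 40 42 32
f 41 29 43
f 41 43 42
f 42 43 44
f 42 44 32
f 43 29 45
f 43 45 44
f 44 45 46
f 44 46 32
f 45 29 47
f 45 47 46
f 46 47 48
f 46 48 32
f 47 29 49
f 47 49 48
f 48 49 50
f 48 50 32
f 49 29 51
f 49 51 50
f 50 51 52
f 50 52 32
f 51 29 53
f 51 53 52
f 52 53 54
f 52 54 32
f 53 29 55
f 53 55 54
f 54 55 56
f 54 56 32
f 55 29 57
f 55 57 56
f 56 57 58
f 56 58 32
f 57 29 30
f 57 30 58
f 58 30 31
f 58 31 32

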